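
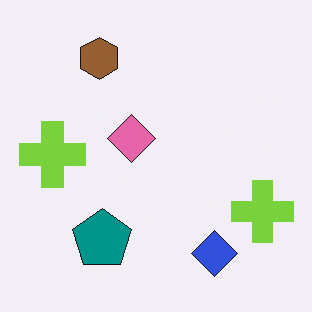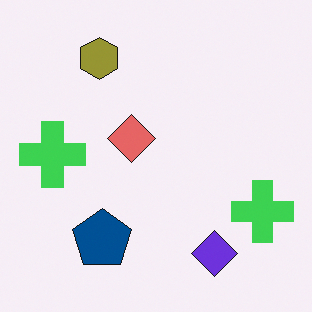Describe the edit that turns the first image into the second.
The transformation is: hue-shifted by a small amount.

Every shape's color has rotated by the same amount around the hue wheel — a uniform hue shift.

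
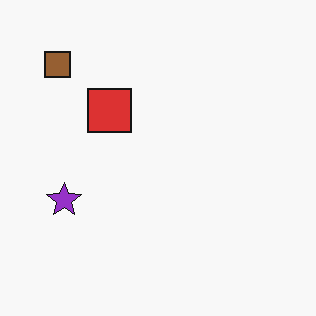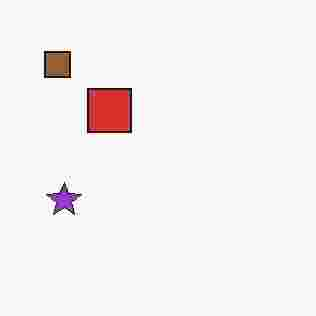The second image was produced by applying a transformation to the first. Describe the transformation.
Heavily JPEG-compressed with obvious blocking artifacts.

Blocky 8×8 compression artifacts appear around shape edges and the flat background shows ringing — characteristic JPEG degradation.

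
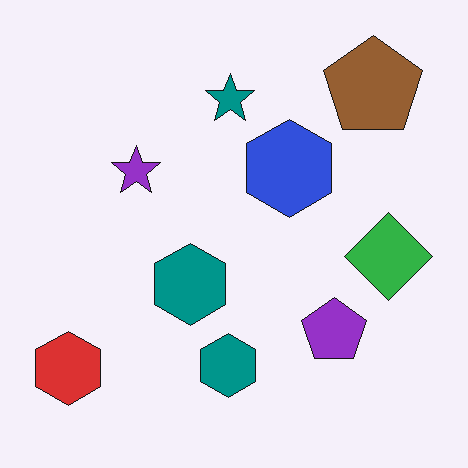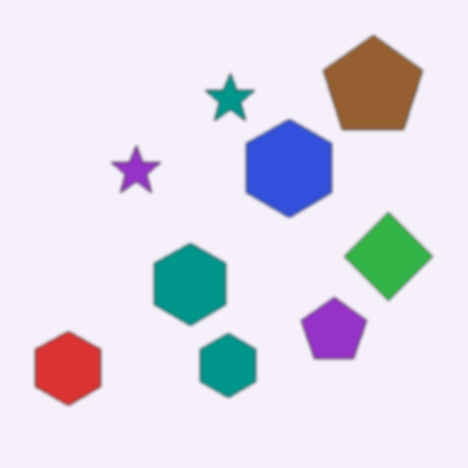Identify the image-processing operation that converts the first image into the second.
The second image is the first given a subtle gaussian blur.

Shape edges and outlines are uniformly softened across the whole image.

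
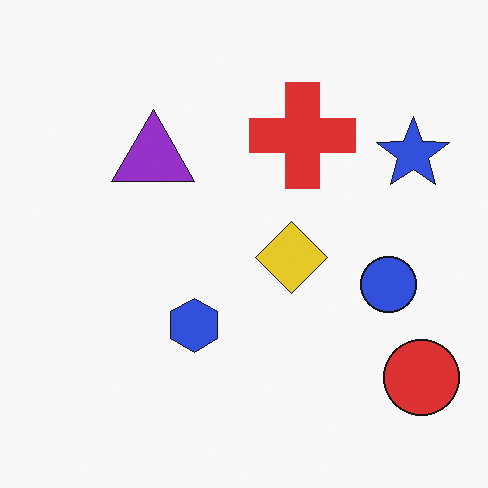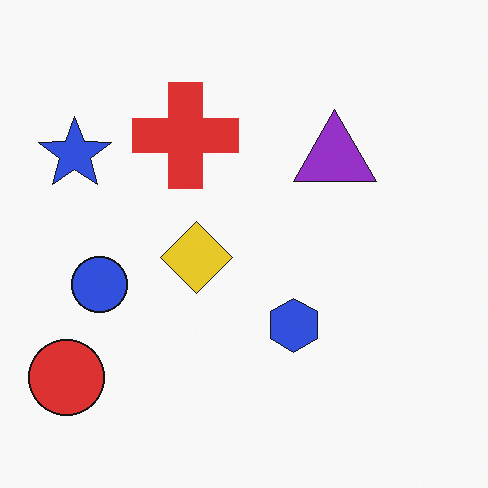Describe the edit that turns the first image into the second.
The transformation is: flipped horizontally (left ↔ right).

The red circle is in the bottom-right of the first image and the bottom-left of the second — shapes on opposite sides of the vertical midline have swapped in a mirror flip.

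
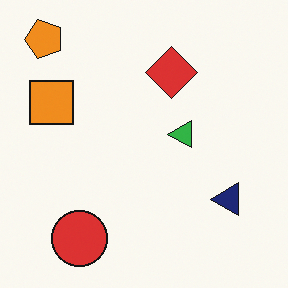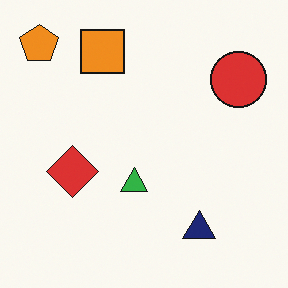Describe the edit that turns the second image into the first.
This is the original image transposed (reflected across the top-left ↔ bottom-right diagonal).

Shapes have swapped their row and column positions — what was in the top-right is now in the bottom-left — a diagonal reflection.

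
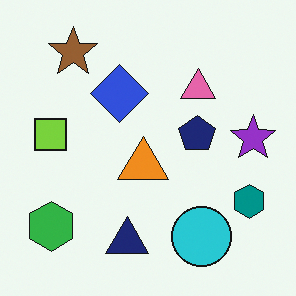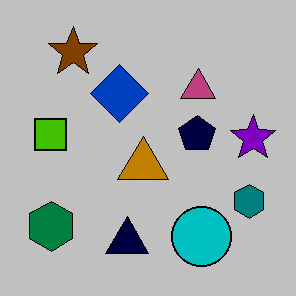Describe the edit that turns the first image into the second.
The transformation is: aggressively posterized.

Each flat color has snapped to a coarser quantized level — most visibly, the near-white background has dropped to a flat grey.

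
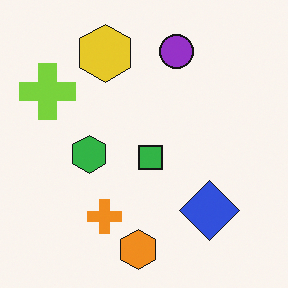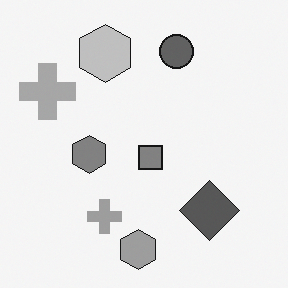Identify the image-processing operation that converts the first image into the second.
It was converted to grayscale.

All color is removed — every shape is now a shade of grey.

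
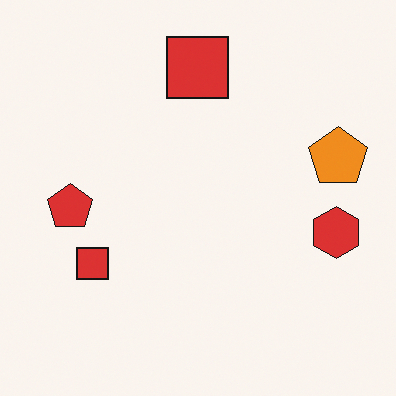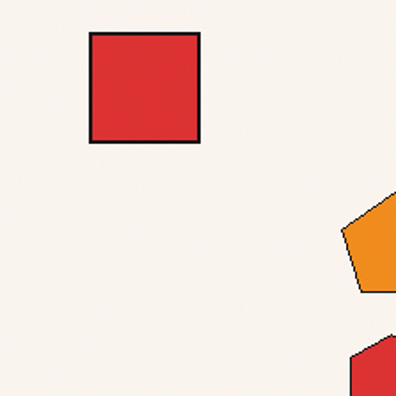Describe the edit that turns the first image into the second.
This is the original image cropped to a noticeably smaller region and rescaled.

The visible shapes are larger and the field of view is narrower; shapes near the original edges may be partly or wholly outside the frame — a crop-and-rescale.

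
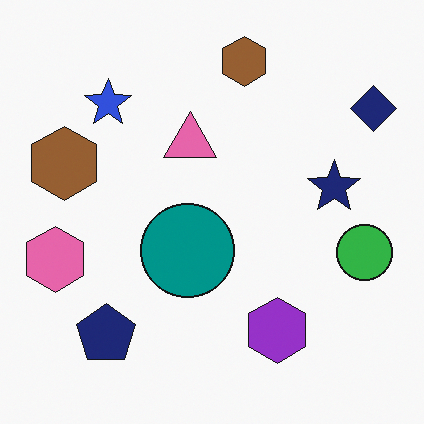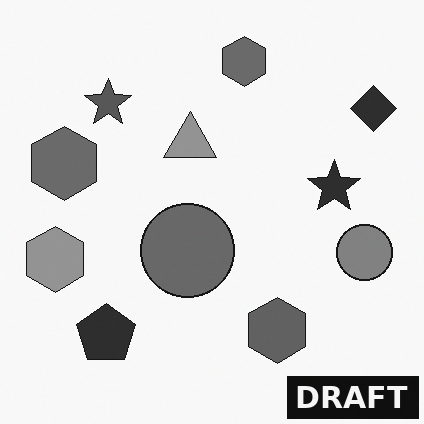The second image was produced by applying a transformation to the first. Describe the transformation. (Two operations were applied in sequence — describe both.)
The image was converted to grayscale, then watermarked with the text "DRAFT" in the lower-right corner.

All color is removed — every shape is now a shade of grey. A dark label reading "DRAFT" appears in the lower-right corner.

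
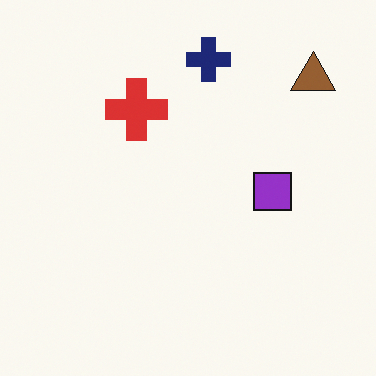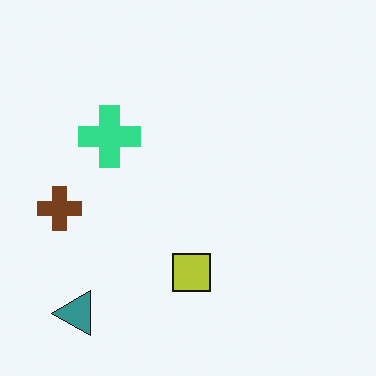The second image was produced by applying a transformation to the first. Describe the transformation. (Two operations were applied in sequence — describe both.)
Transposed (reflected across the top-left ↔ bottom-right diagonal), then hue-shifted through roughly a third of the color wheel.

Shapes have swapped their row and column positions — what was in the top-right is now in the bottom-left — a diagonal reflection. Every shape's color has rotated by the same amount around the hue wheel — a uniform hue shift.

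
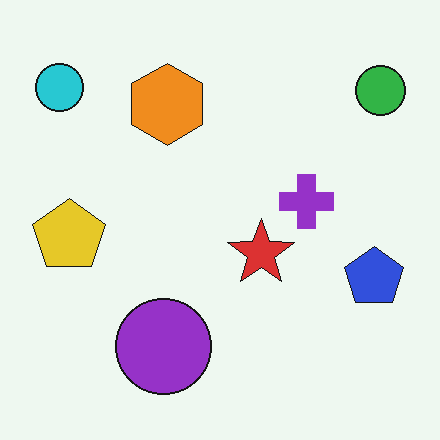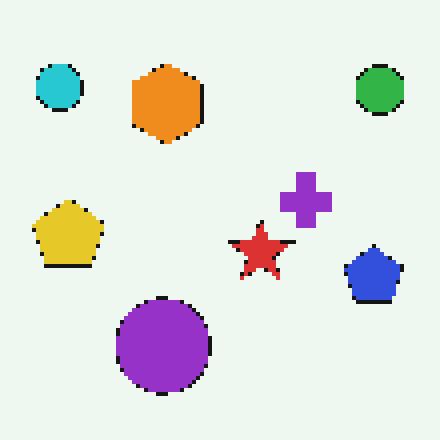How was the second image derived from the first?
Mildly pixelated.

Shapes are reduced to large square blocks; fine edges and outlines are lost — a downscale-then-upscale (mosaic) effect.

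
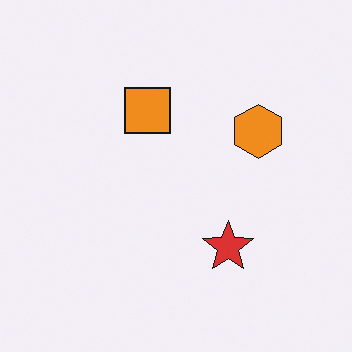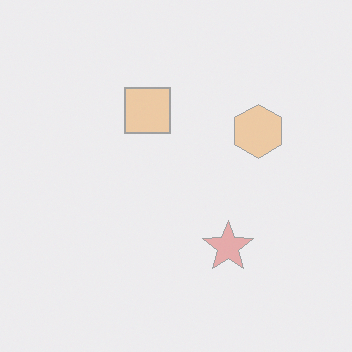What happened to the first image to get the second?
The second image is the first washed out (contrast reduced).

Tones are pushed toward mid-grey across the whole image — a global contrast change.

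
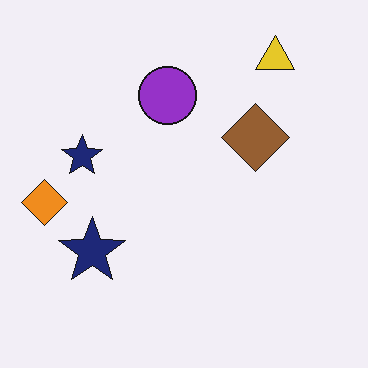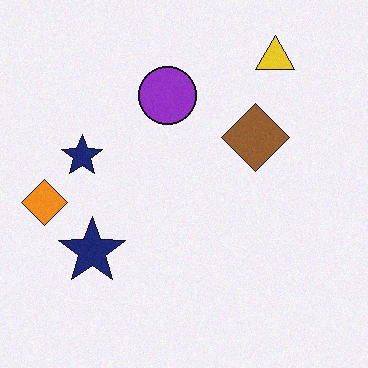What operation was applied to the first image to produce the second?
The transformation is: degraded with light additive noise.

Random speckle covers the whole image, including the flat background.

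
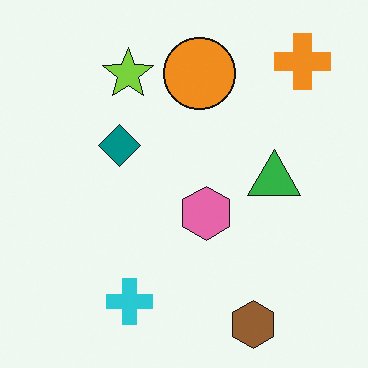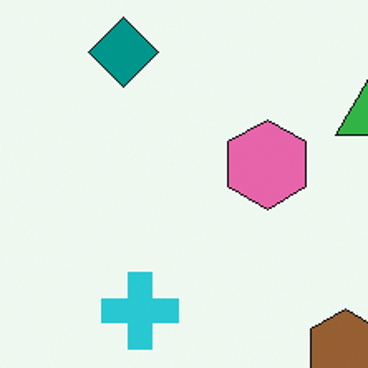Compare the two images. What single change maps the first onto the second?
The image was cropped tightly and scaled back up.

The visible shapes are larger and the field of view is narrower; shapes near the original edges may be partly or wholly outside the frame — a crop-and-rescale.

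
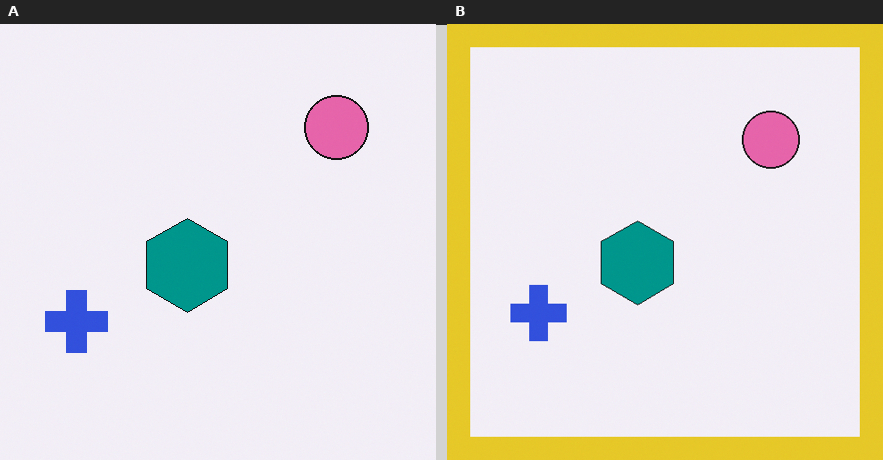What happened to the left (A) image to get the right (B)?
The right (B) image is the left (A) framed with a yellow border.

A solid yellow frame runs around the edge of the right (B) image, with the content slightly shrunk inside it.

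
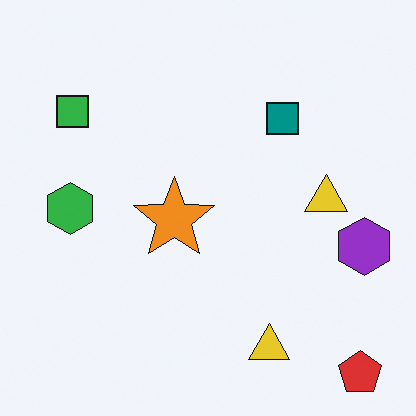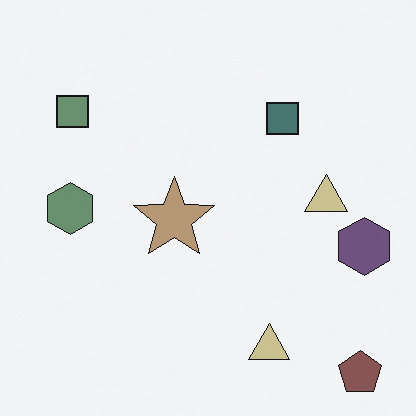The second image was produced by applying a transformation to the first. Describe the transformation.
The image was heavily desaturated.

All colors are more muted and greyish — a global saturation change.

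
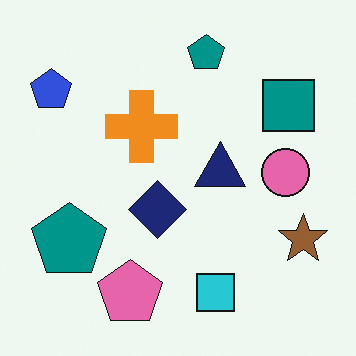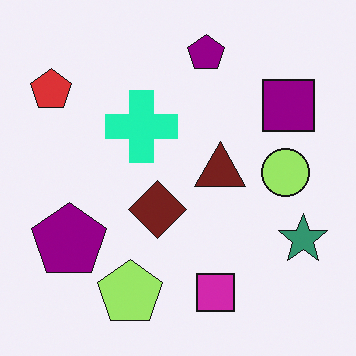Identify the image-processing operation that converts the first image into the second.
This is the original image hue-shifted through roughly a third of the color wheel.

Every shape's color has rotated by the same amount around the hue wheel — a uniform hue shift.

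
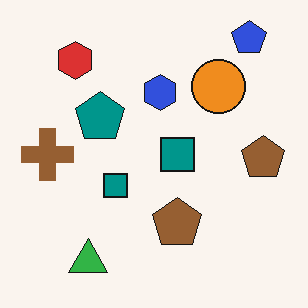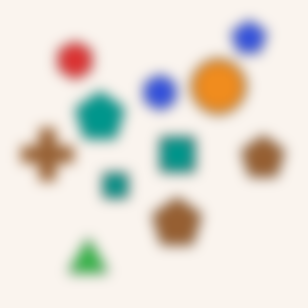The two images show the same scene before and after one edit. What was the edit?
It was strongly gaussian-blurred.

Shape edges and outlines are uniformly softened across the whole image.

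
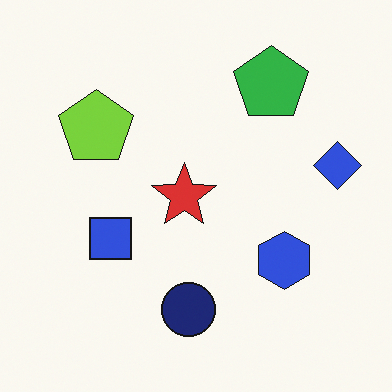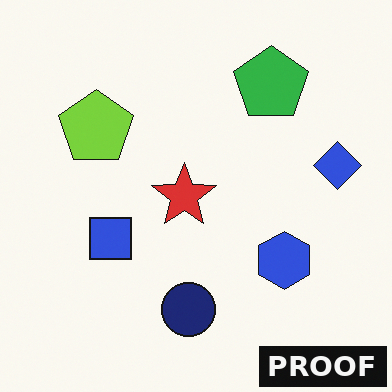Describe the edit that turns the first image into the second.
It was watermarked with the text "PROOF" in the lower-right corner.

A dark label reading "PROOF" appears in the lower-right corner.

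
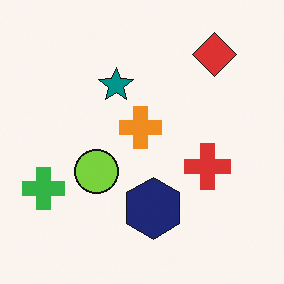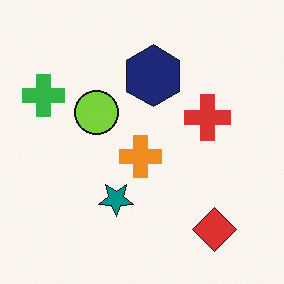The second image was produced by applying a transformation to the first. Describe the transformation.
The transformation is: flipped vertically (top ↔ bottom).

The red diamond is in the top-right of the first image and the bottom-right of the second — shapes on opposite sides of the horizontal midline have swapped in a mirror flip.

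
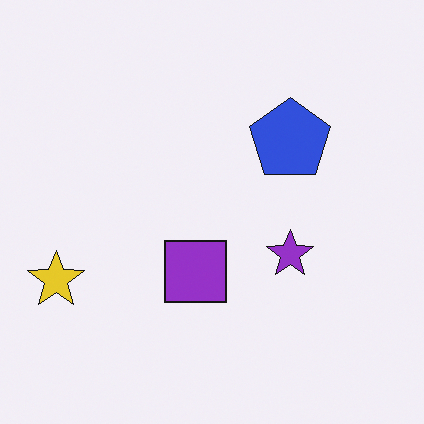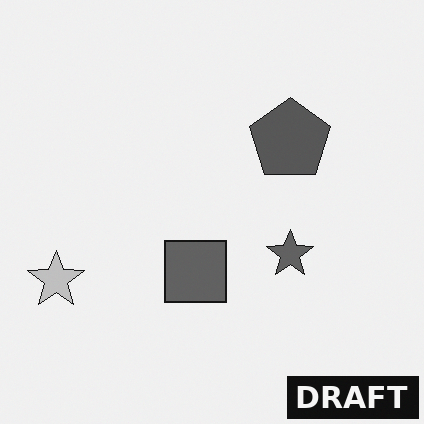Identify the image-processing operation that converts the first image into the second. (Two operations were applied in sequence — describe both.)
The second image is the first converted to grayscale, then watermarked with the text "DRAFT" in the lower-right corner.

All color is removed — every shape is now a shade of grey. A dark label reading "DRAFT" appears in the lower-right corner.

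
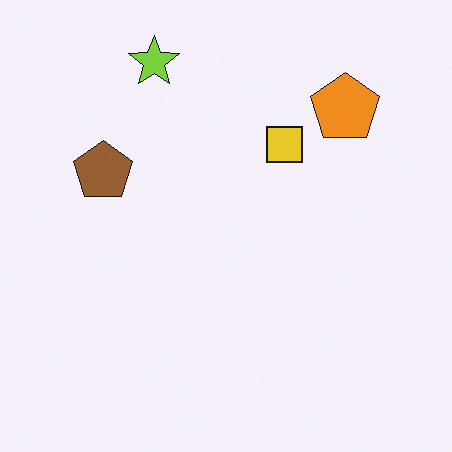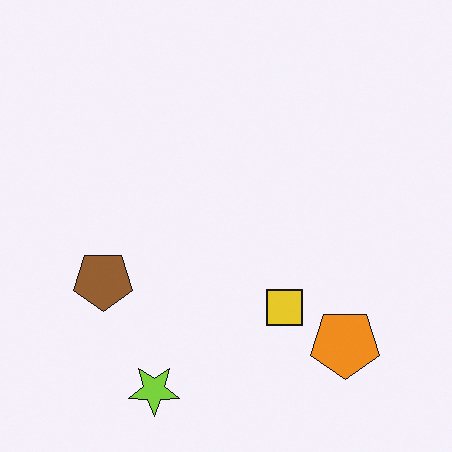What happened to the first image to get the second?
The image was flipped vertically (top ↔ bottom).

The lime star is in the top of the first image and the bottom of the second — shapes on opposite sides of the horizontal midline have swapped in a mirror flip.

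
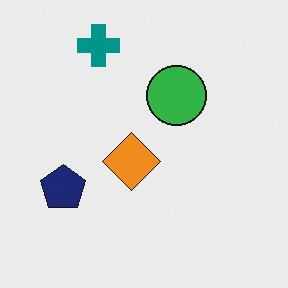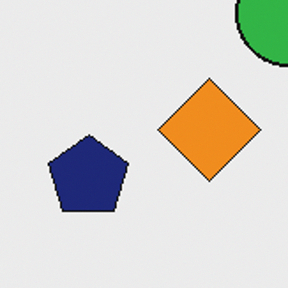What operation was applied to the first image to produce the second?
The second image is the first cropped to a noticeably smaller region and rescaled.

The visible shapes are larger and the field of view is narrower; shapes near the original edges may be partly or wholly outside the frame — a crop-and-rescale.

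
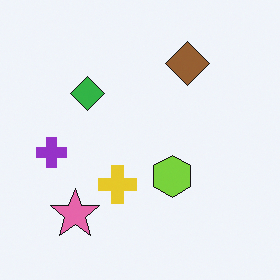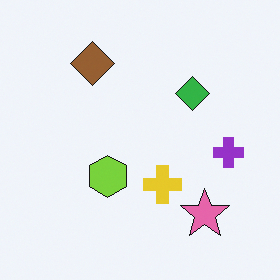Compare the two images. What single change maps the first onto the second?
The transformation is: flipped horizontally (left ↔ right).

The purple cross is in the left of the first image and the right of the second — shapes on opposite sides of the vertical midline have swapped in a mirror flip.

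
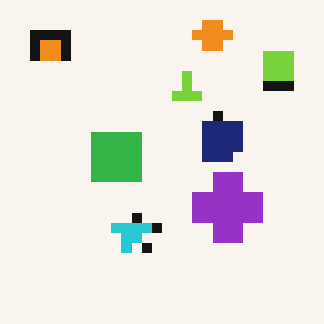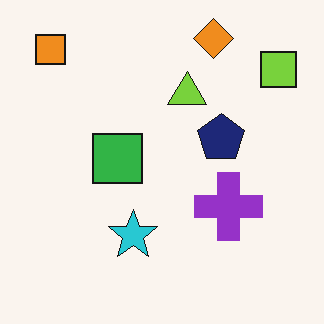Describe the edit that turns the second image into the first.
It was coarsely pixelated.

Shapes are reduced to large square blocks; fine edges and outlines are lost — a downscale-then-upscale (mosaic) effect.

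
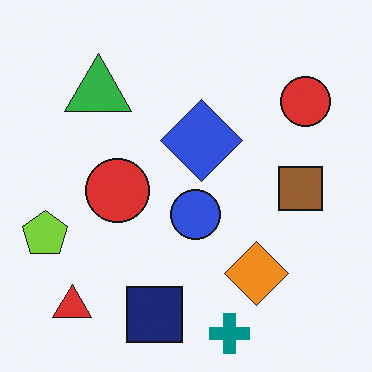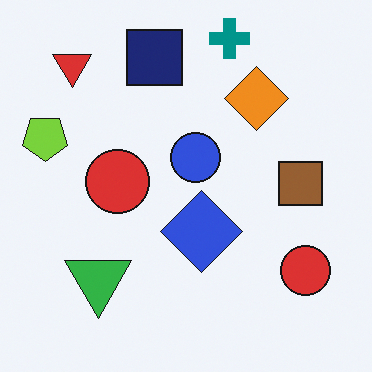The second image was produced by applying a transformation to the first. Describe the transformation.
It was flipped vertically (top ↔ bottom).

The teal cross is in the bottom of the first image and the top of the second — shapes on opposite sides of the horizontal midline have swapped in a mirror flip.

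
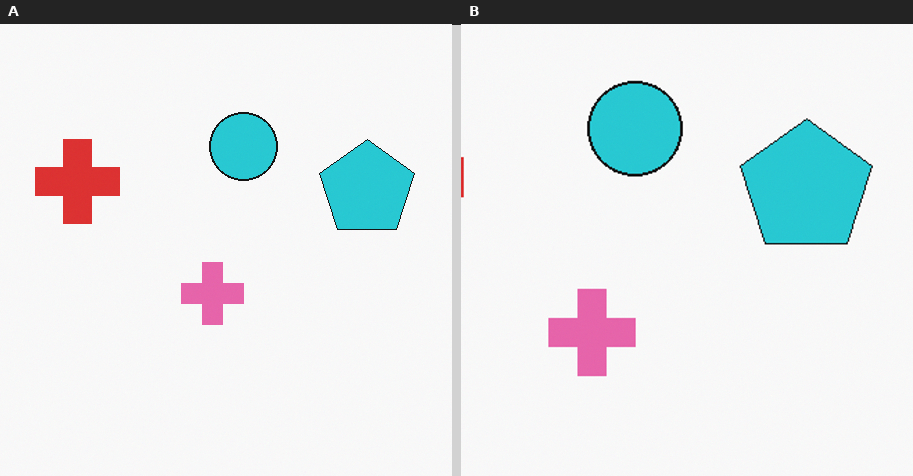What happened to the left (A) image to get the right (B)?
The transformation is: cropped slightly and scaled back up.

The visible shapes are larger and the field of view is narrower; shapes near the original edges may be partly or wholly outside the frame — a crop-and-rescale.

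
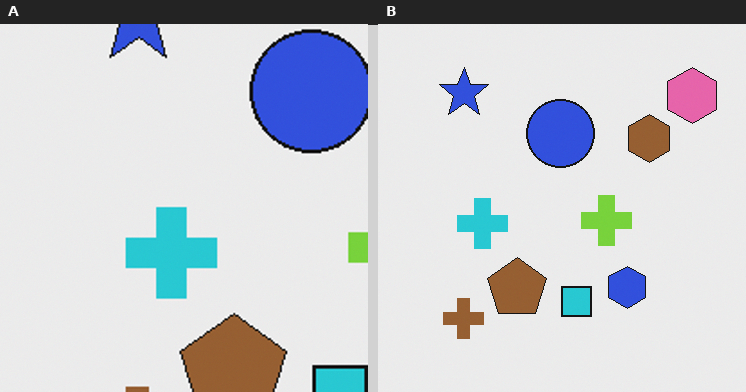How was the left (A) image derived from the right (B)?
The left (A) image is the right (B) cropped tightly and scaled back up.

The visible shapes are larger and the field of view is narrower; shapes near the original edges may be partly or wholly outside the frame — a crop-and-rescale.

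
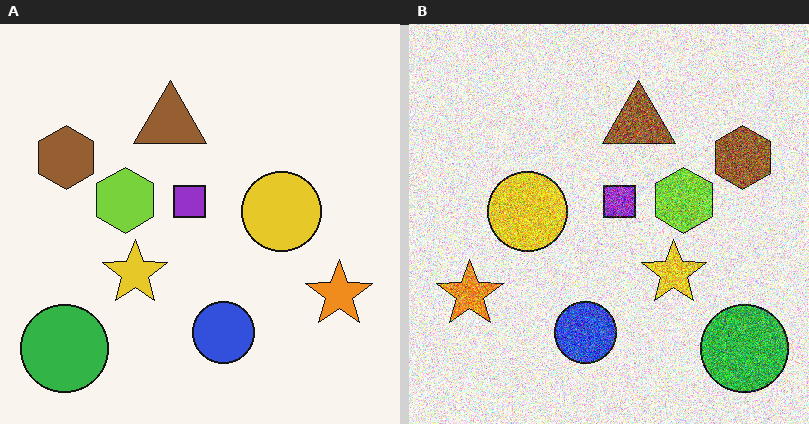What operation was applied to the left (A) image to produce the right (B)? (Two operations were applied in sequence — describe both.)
It was flipped horizontally (left ↔ right), then degraded with strong gaussian noise.

The orange star is in the bottom-right of the left (A) image and the bottom-left of the right (B) — shapes on opposite sides of the vertical midline have swapped in a mirror flip. Random speckle covers the whole image, including the flat background.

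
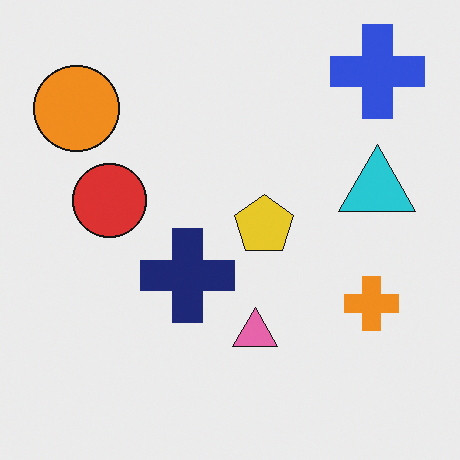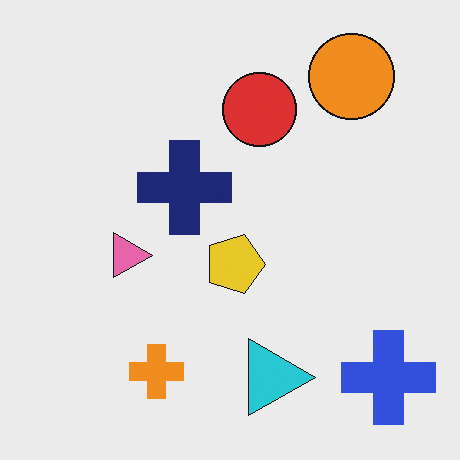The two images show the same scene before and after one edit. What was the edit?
The image was rotated 90° clockwise.

The blue cross sits in the top-right of the first image and the bottom-right of the second — consistent with a whole-image 90° clockwise rotation.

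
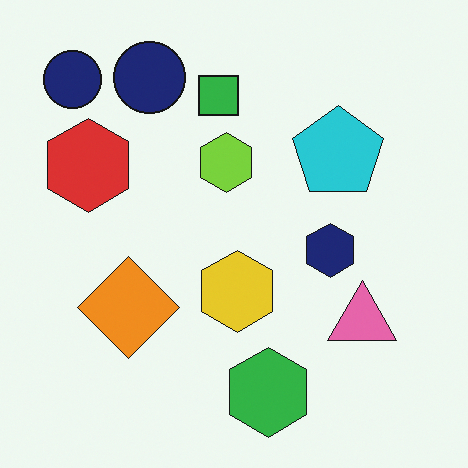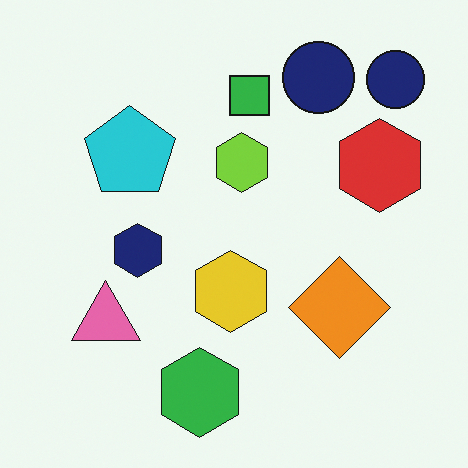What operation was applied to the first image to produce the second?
The second image is the first flipped horizontally (left ↔ right).

The red hexagon is in the left of the first image and the right of the second — shapes on opposite sides of the vertical midline have swapped in a mirror flip.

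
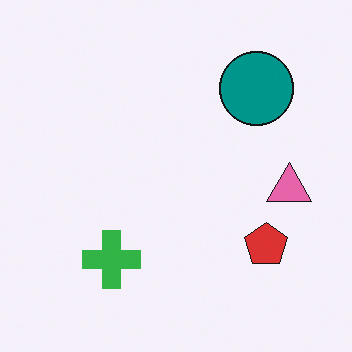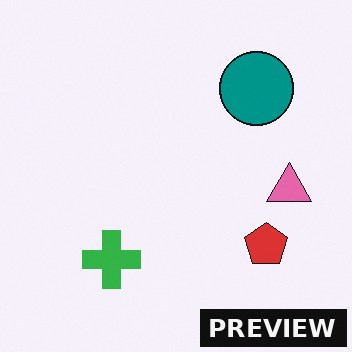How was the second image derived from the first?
The second image is the first watermarked with the text "PREVIEW" in the lower-right corner.

A dark label reading "PREVIEW" appears in the lower-right corner.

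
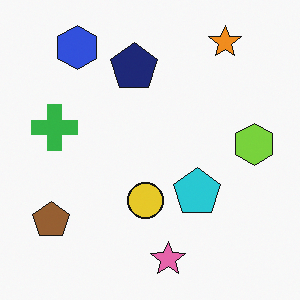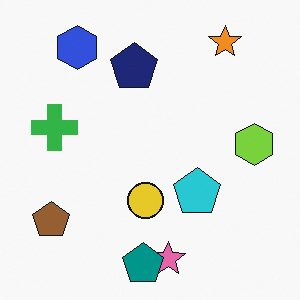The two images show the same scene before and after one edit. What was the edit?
The second image is the first overlaid with an additional teal pentagon.

A teal pentagon appears in the second image that is absent from the first.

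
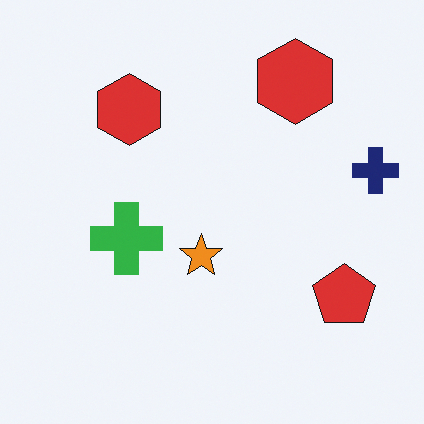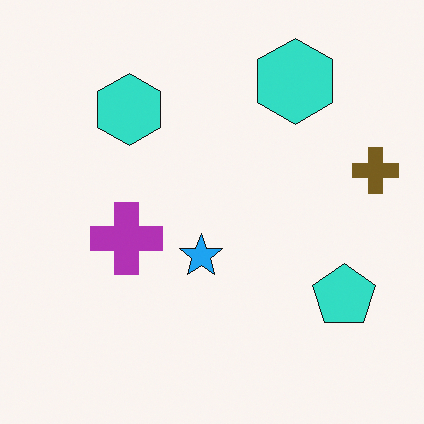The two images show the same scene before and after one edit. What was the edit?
It was hue-shifted by a large amount.

Every shape's color has rotated by the same amount around the hue wheel — a uniform hue shift.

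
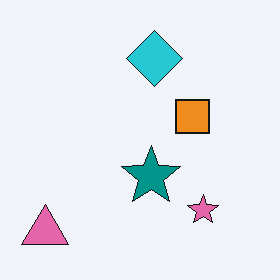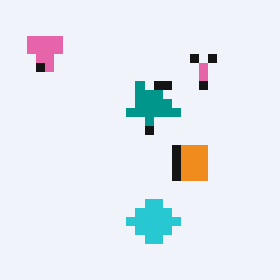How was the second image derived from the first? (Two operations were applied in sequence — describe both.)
The image was heavily pixelated into large blocks, then flipped vertically (top ↔ bottom).

Shapes are reduced to large square blocks; fine edges and outlines are lost — a downscale-then-upscale (mosaic) effect. The pink triangle is in the bottom-left of the first image and the top-left of the second — shapes on opposite sides of the horizontal midline have swapped in a mirror flip.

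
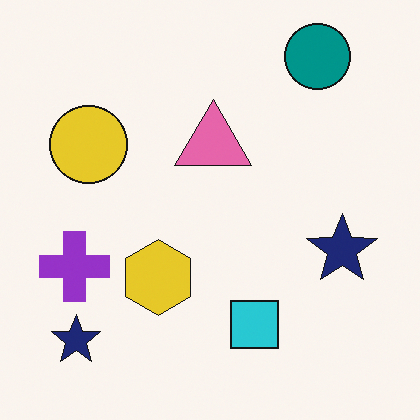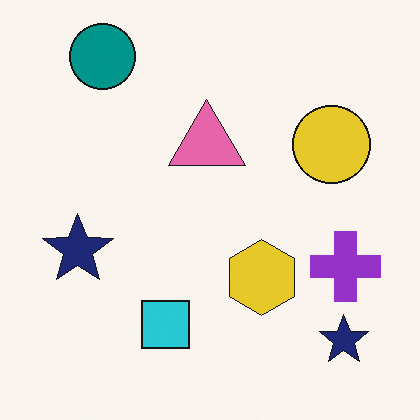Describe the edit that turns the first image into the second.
The second image is the first flipped horizontally (left ↔ right).

The purple cross is in the left of the first image and the right of the second — shapes on opposite sides of the vertical midline have swapped in a mirror flip.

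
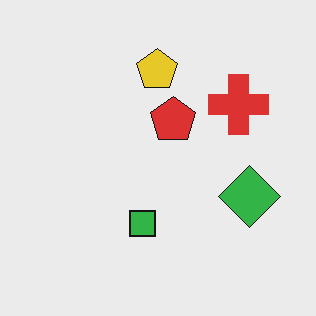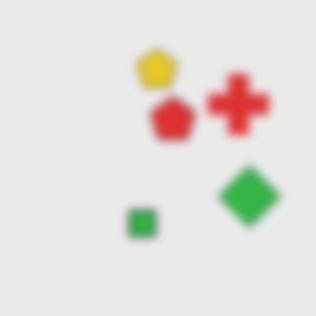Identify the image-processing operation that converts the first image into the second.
It was noticeably gaussian-blurred.

Shape edges and outlines are uniformly softened across the whole image.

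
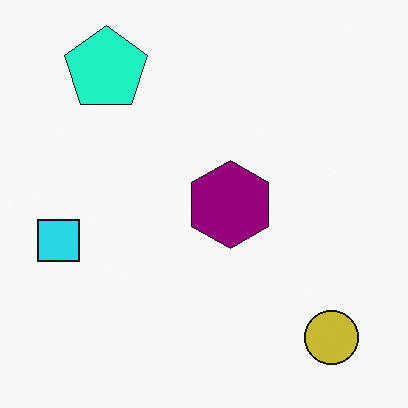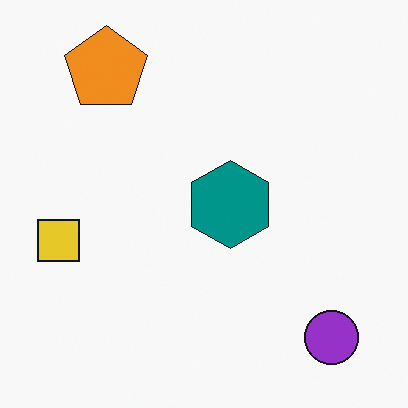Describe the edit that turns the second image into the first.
The first image is the second hue-shifted noticeably.

Every shape's color has rotated by the same amount around the hue wheel — a uniform hue shift.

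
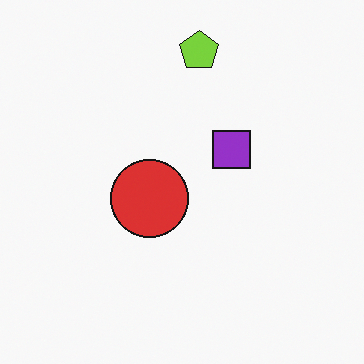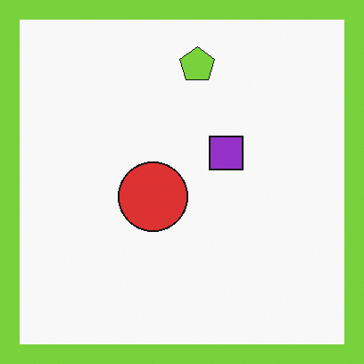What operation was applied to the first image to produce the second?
This is the original image framed with a lime border.

A solid lime frame runs around the edge of the second image, with the content slightly shrunk inside it.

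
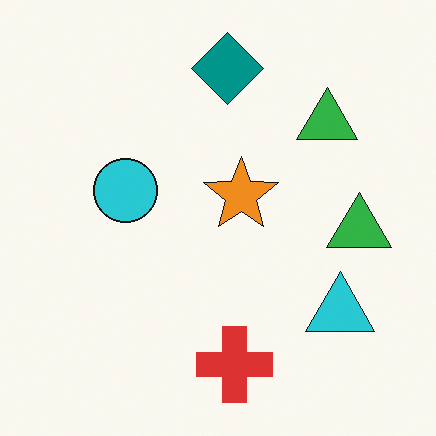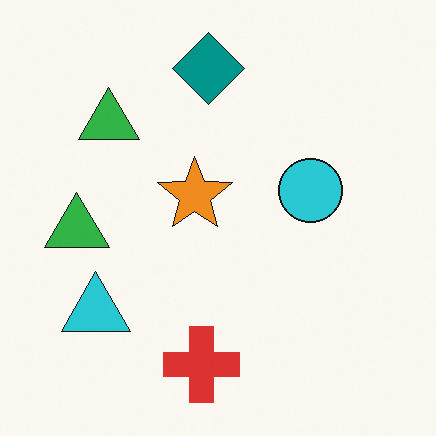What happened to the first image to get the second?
The image was flipped horizontally (left ↔ right).

The cyan triangle is in the bottom-right of the first image and the bottom-left of the second — shapes on opposite sides of the vertical midline have swapped in a mirror flip.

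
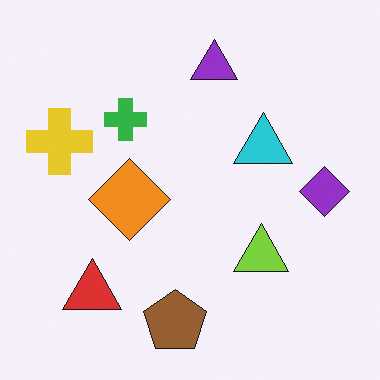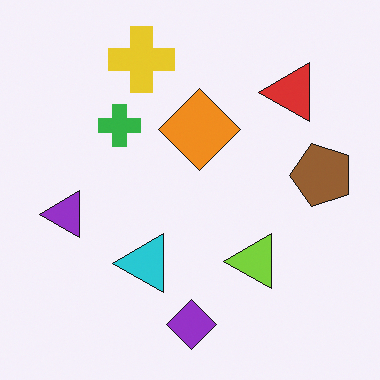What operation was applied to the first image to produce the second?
This is the original image transposed (reflected across the top-left ↔ bottom-right diagonal).

Shapes have swapped their row and column positions — what was in the top-right is now in the bottom-left — a diagonal reflection.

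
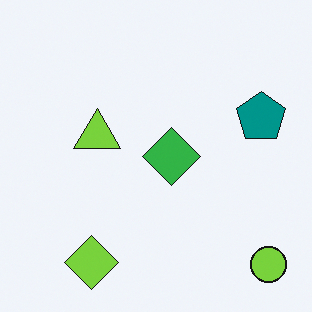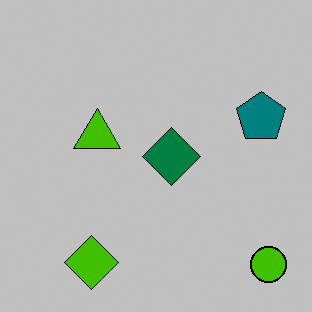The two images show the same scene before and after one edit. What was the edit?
The second image is the first aggressively posterized.

Each flat color has snapped to a coarser quantized level — most visibly, the near-white background has dropped to a flat grey.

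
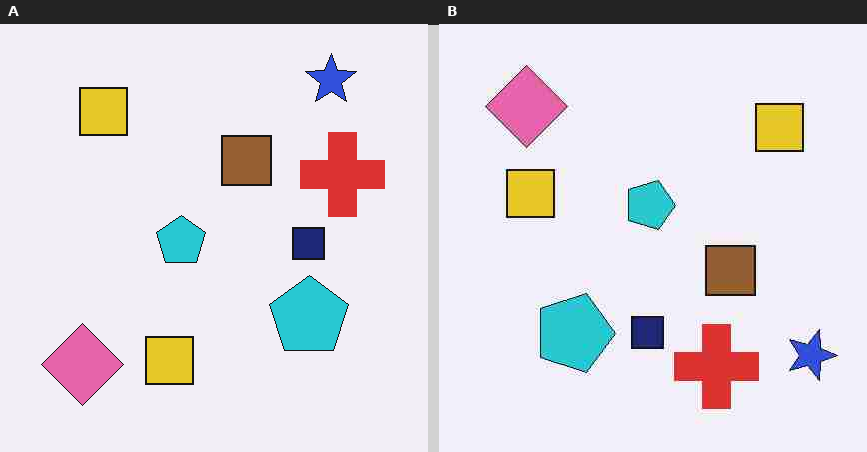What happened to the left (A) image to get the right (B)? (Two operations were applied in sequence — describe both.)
It was rotated 90° clockwise, then heavily JPEG-compressed with obvious blocking artifacts.

The blue star sits in the top-right of the left (A) image and the bottom-right of the right (B) — consistent with a whole-image 90° clockwise rotation. Blocky 8×8 compression artifacts appear around shape edges and the flat background shows ringing — characteristic JPEG degradation.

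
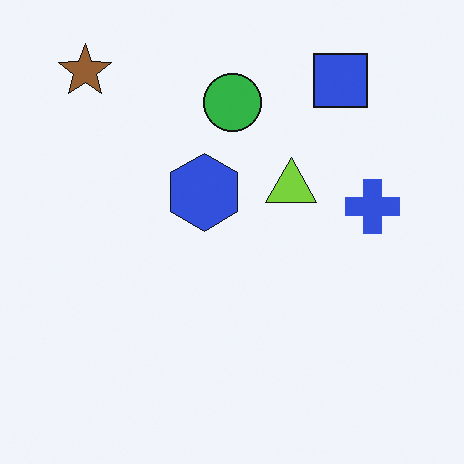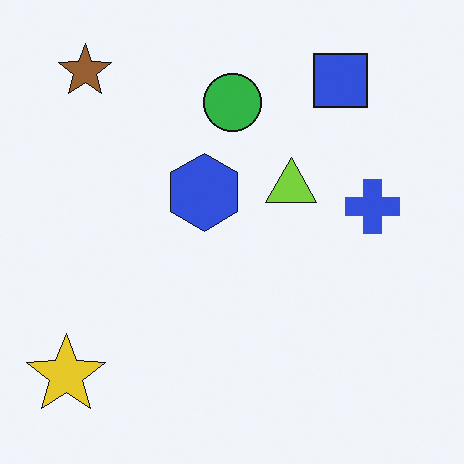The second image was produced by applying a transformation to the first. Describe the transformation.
This is the original image overlaid with an additional yellow star.

A yellow star appears in the second image that is absent from the first.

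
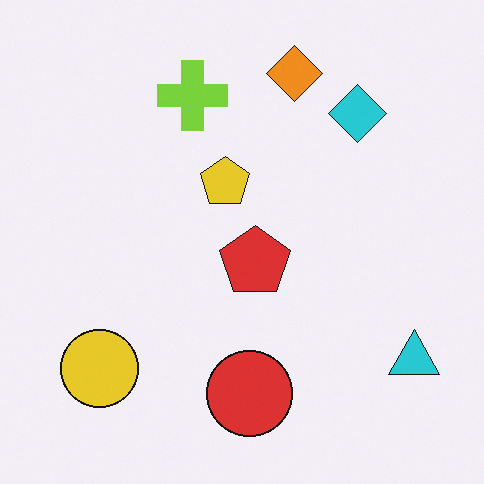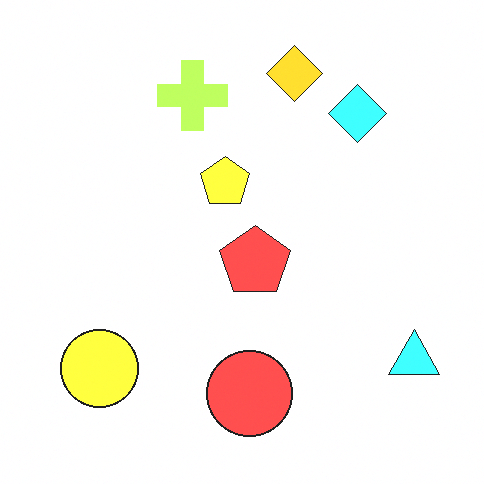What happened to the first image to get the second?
It was noticeably brightened.

Every pixel — background and shapes alike — is uniformly brightened.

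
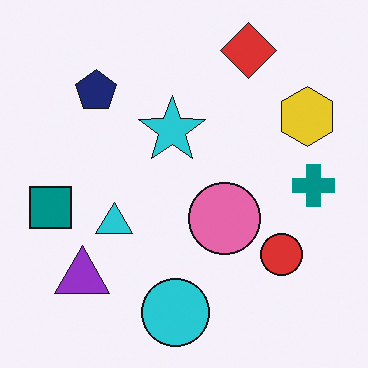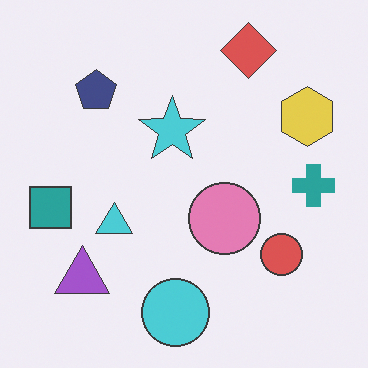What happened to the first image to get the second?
Given slightly reduced contrast.

Tones are pushed toward mid-grey across the whole image — a global contrast change.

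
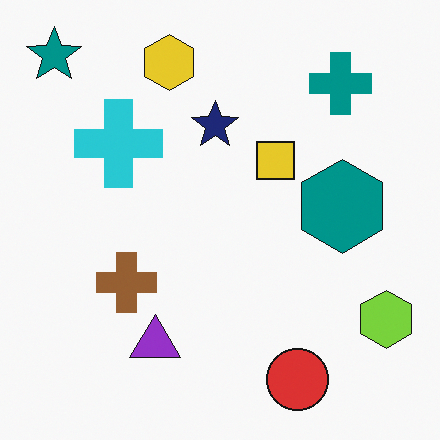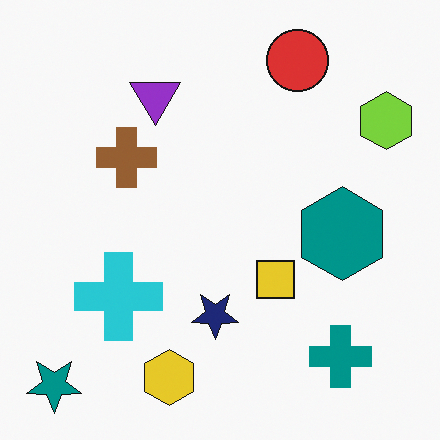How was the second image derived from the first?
This is the original image flipped vertically (top ↔ bottom).

The teal star is in the top-left of the first image and the bottom-left of the second — shapes on opposite sides of the horizontal midline have swapped in a mirror flip.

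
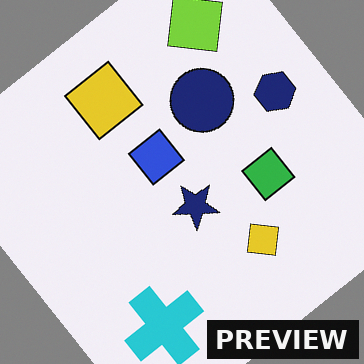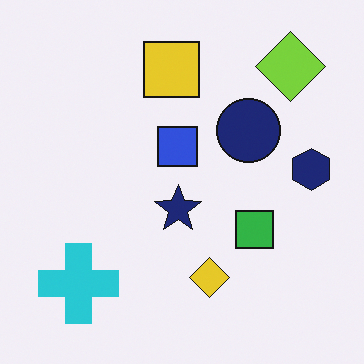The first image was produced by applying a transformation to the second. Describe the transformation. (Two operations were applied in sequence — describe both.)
The transformation is: rotated counter-clockwise by a large amount — several tens of degrees, then watermarked with the text "PREVIEW" in the lower-right corner.

Every shape is tilted by the same angle and the image corners show triangular fill wedges — a whole-image rotation by a non-right angle. A dark label reading "PREVIEW" appears in the lower-right corner.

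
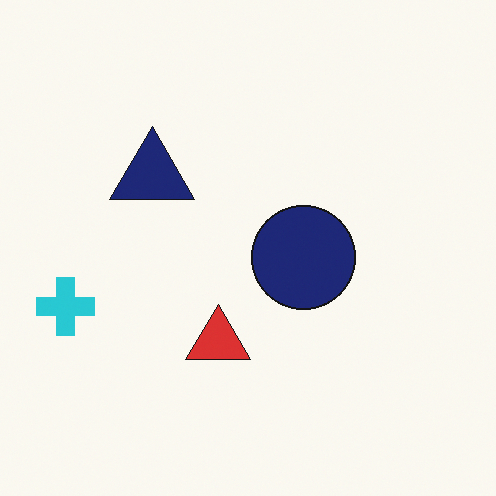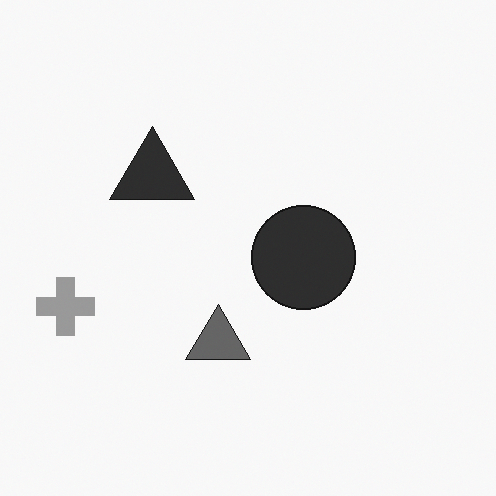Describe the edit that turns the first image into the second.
The second image is the first converted to grayscale.

All color is removed — every shape is now a shade of grey.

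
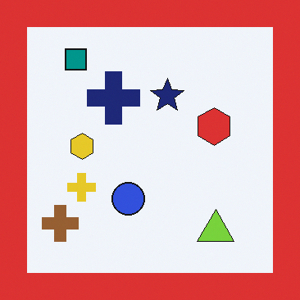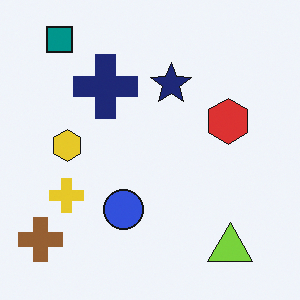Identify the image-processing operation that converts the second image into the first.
It was framed with a red border.

A solid red frame runs around the edge of the first image, with the content slightly shrunk inside it.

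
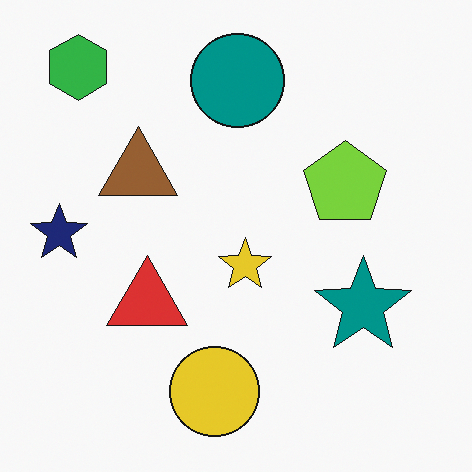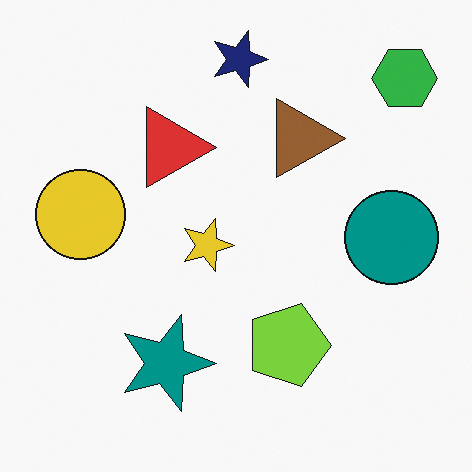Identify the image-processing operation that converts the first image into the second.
This is the original image rotated 90° clockwise.

The green hexagon sits in the top-left of the first image and the top-right of the second — consistent with a whole-image 90° clockwise rotation.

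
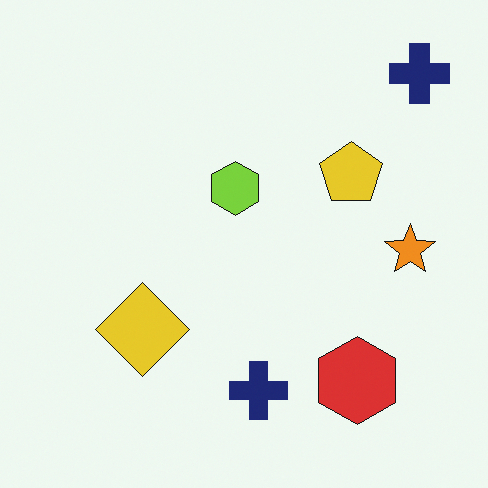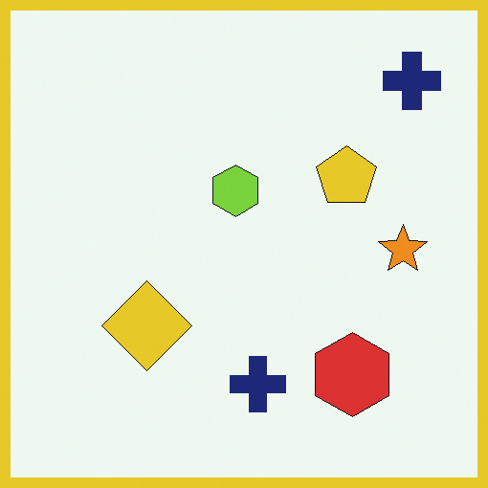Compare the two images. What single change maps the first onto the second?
Framed with a yellow border.

A solid yellow frame runs around the edge of the second image, with the content slightly shrunk inside it.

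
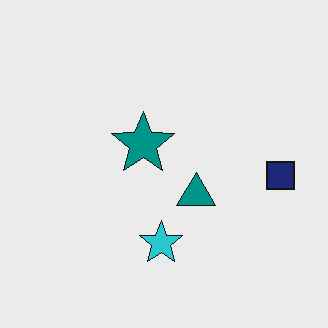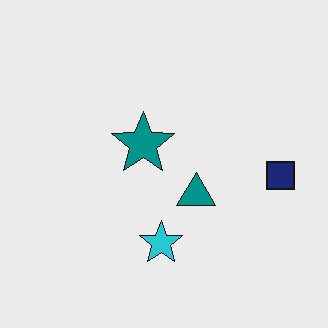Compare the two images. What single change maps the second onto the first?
It was given moderate JPEG compression.

Blocky 8×8 compression artifacts appear around shape edges and the flat background shows ringing — characteristic JPEG degradation.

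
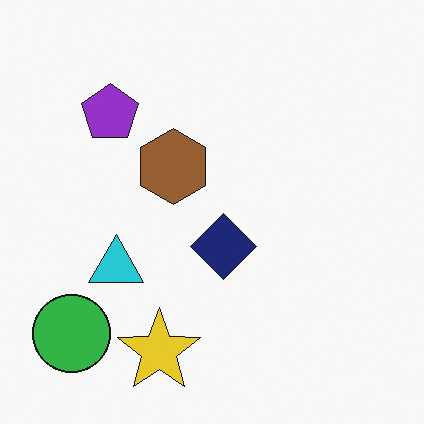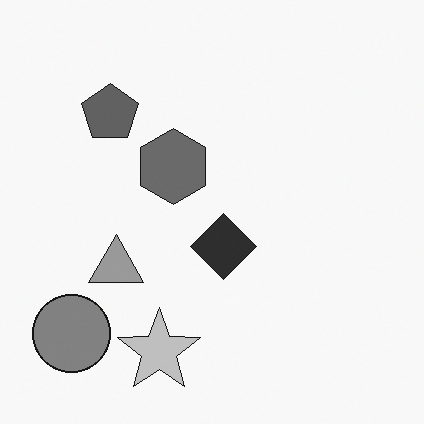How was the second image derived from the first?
The image was converted to grayscale.

All color is removed — every shape is now a shade of grey.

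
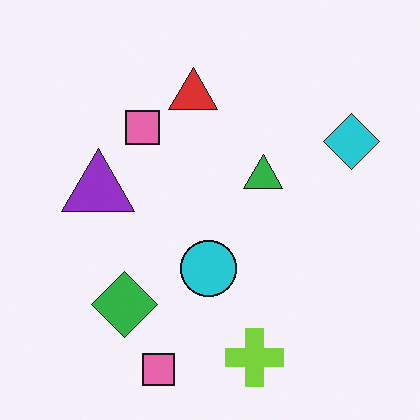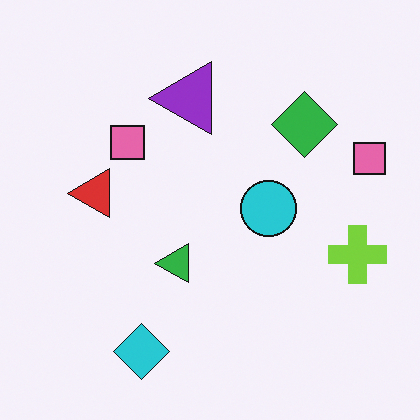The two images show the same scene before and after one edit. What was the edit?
It was transposed (reflected across the top-left ↔ bottom-right diagonal).

Shapes have swapped their row and column positions — what was in the top-right is now in the bottom-left — a diagonal reflection.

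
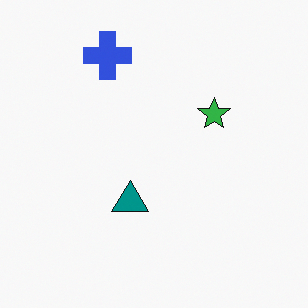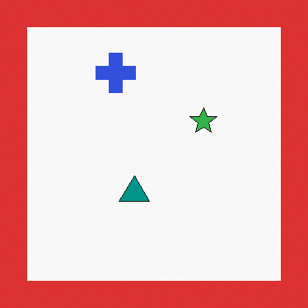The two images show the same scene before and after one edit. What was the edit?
Framed with a red border.

A solid red frame runs around the edge of the second image, with the content slightly shrunk inside it.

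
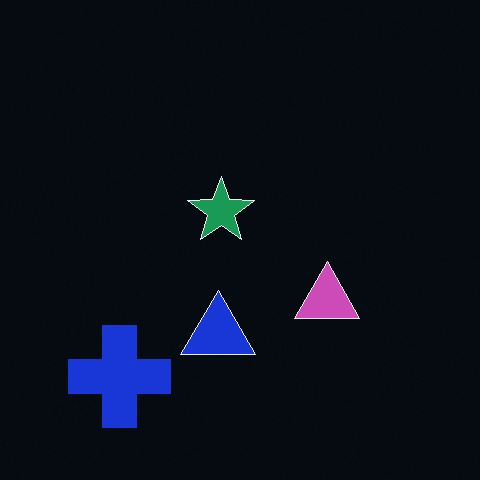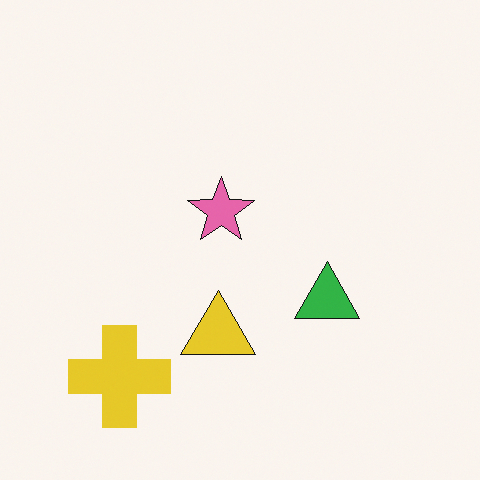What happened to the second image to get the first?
It was color-inverted (negative).

The light background has become dark and every shape's color is its complement — a photographic negative.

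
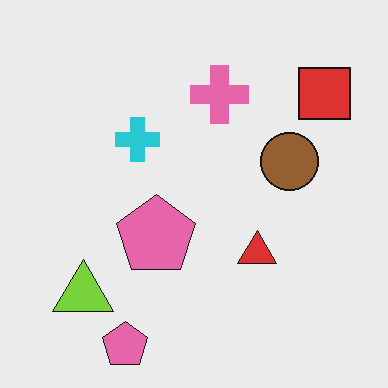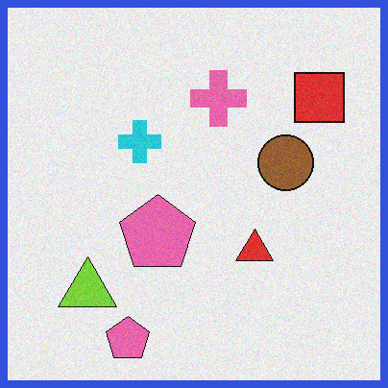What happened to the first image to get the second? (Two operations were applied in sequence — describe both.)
The second image is the first degraded with subtle gaussian noise, then framed with a blue border.

Random speckle covers the whole image, including the flat background. A solid blue frame runs around the edge of the second image, with the content slightly shrunk inside it.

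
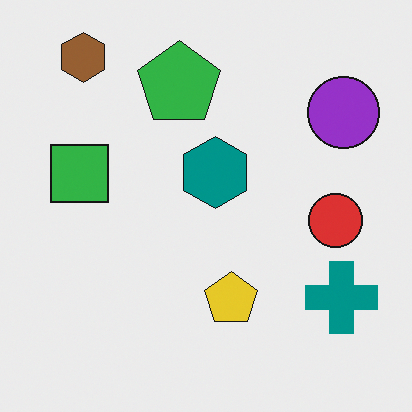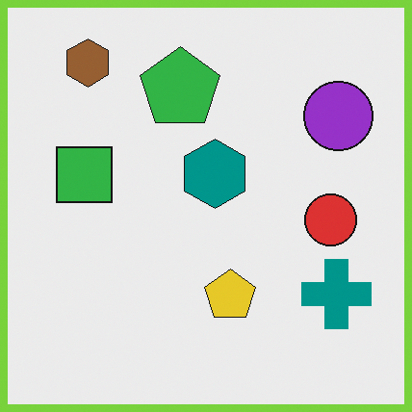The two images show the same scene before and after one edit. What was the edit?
Framed with a lime border.

A solid lime frame runs around the edge of the second image, with the content slightly shrunk inside it.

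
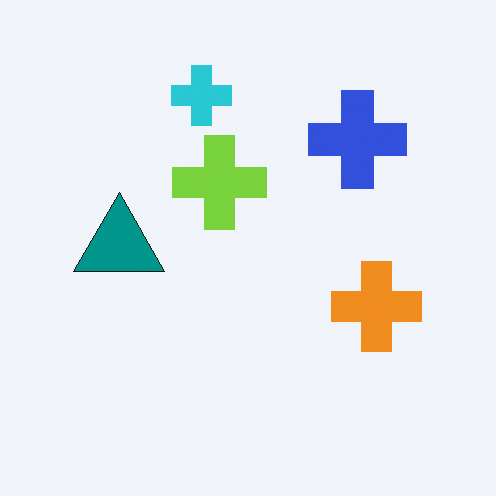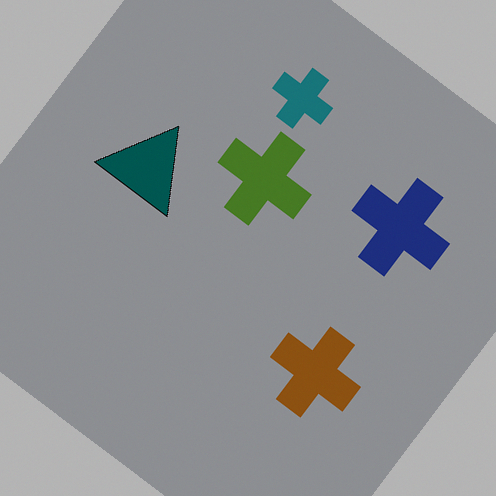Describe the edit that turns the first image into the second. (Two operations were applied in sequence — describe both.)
It was noticeably darkened, then rotated clockwise by a large amount — several tens of degrees.

Every pixel — background and shapes alike — is uniformly darkened. Every shape is tilted by the same angle and the image corners show triangular fill wedges — a whole-image rotation by a non-right angle.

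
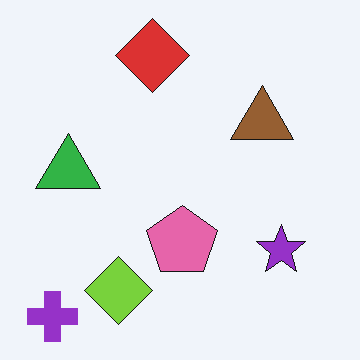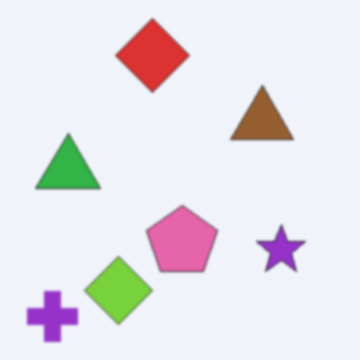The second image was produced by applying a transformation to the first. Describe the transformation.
The transformation is: slightly softened.

Shape edges and outlines are uniformly softened across the whole image.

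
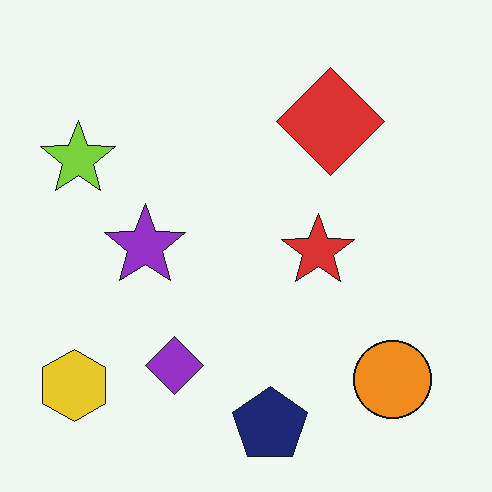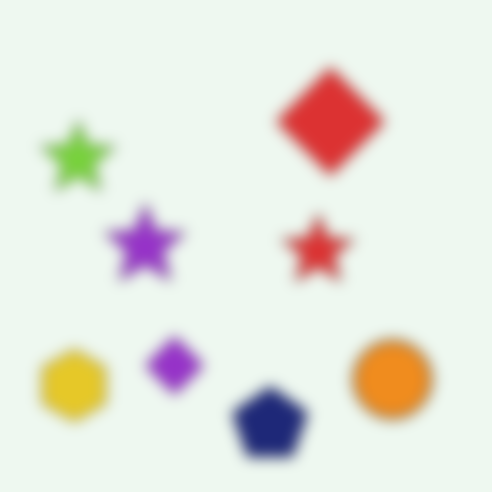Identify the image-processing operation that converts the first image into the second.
It was strongly gaussian-blurred.

Shape edges and outlines are uniformly softened across the whole image.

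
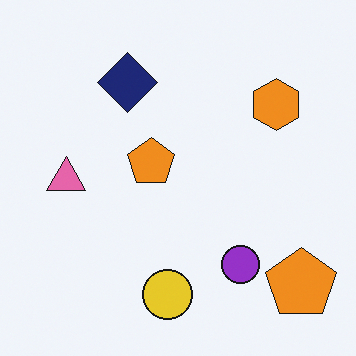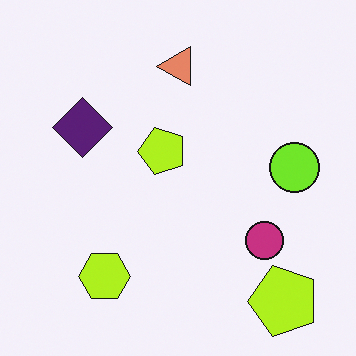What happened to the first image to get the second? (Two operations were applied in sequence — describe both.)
It was hue-shifted by a small amount, then transposed (reflected across the top-left ↔ bottom-right diagonal).

Every shape's color has rotated by the same amount around the hue wheel — a uniform hue shift. Shapes have swapped their row and column positions — what was in the top-right is now in the bottom-left — a diagonal reflection.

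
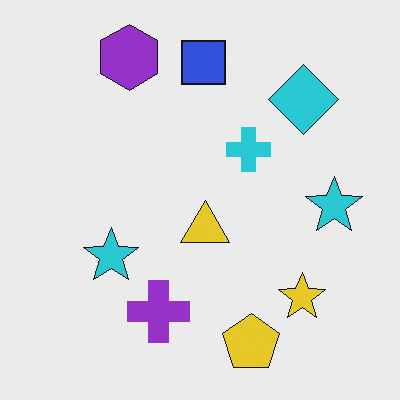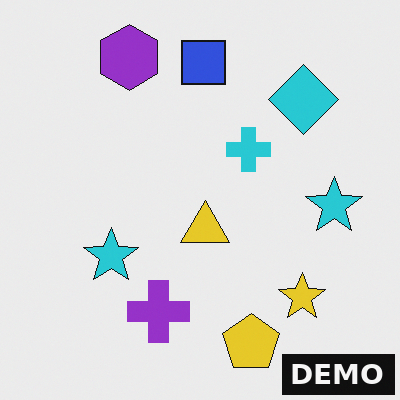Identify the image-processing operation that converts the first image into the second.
The second image is the first watermarked with the text "DEMO" in the lower-right corner.

A dark label reading "DEMO" appears in the lower-right corner.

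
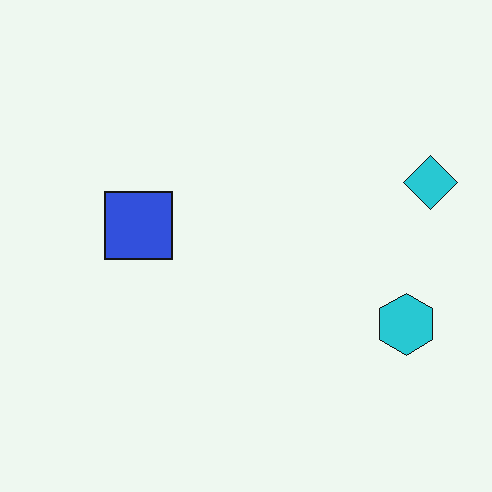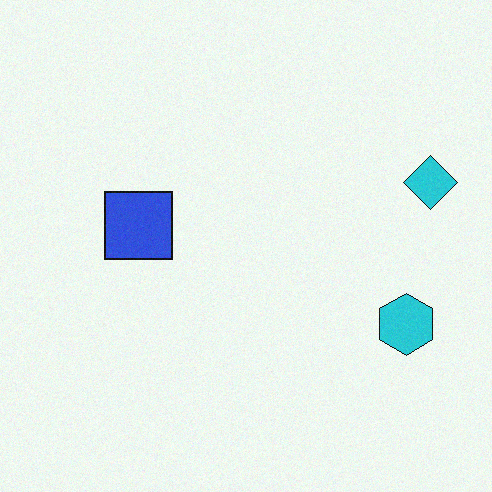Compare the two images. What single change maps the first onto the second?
Degraded with light additive noise.

Random speckle covers the whole image, including the flat background.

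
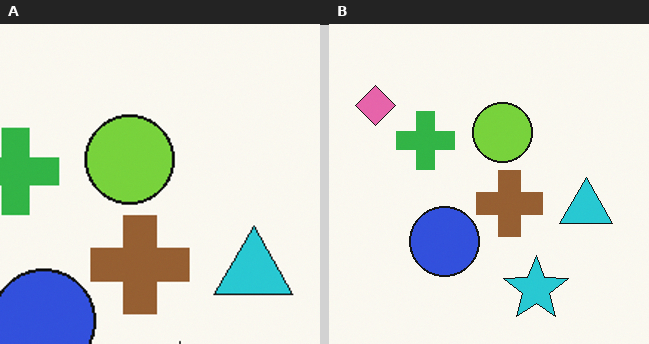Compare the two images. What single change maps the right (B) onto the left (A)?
The transformation is: cropped to a modestly smaller region and rescaled.

The visible shapes are larger and the field of view is narrower; shapes near the original edges may be partly or wholly outside the frame — a crop-and-rescale.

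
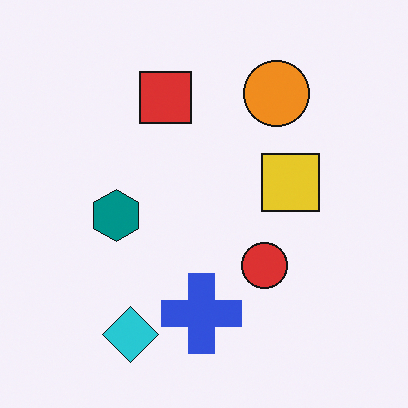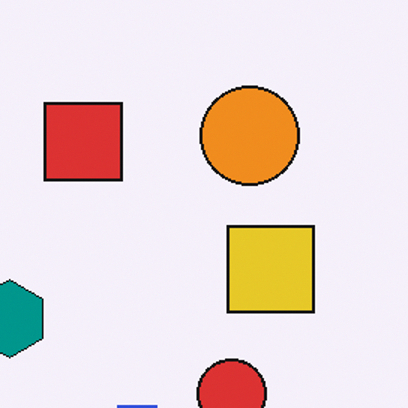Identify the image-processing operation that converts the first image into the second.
The image was cropped to a modestly smaller region and rescaled.

The visible shapes are larger and the field of view is narrower; shapes near the original edges may be partly or wholly outside the frame — a crop-and-rescale.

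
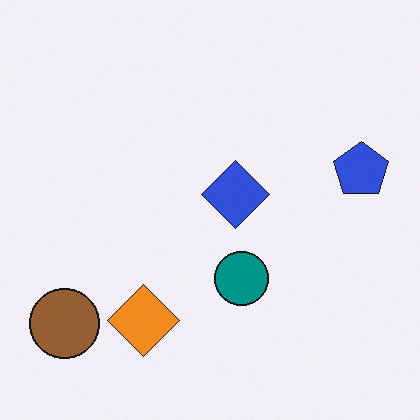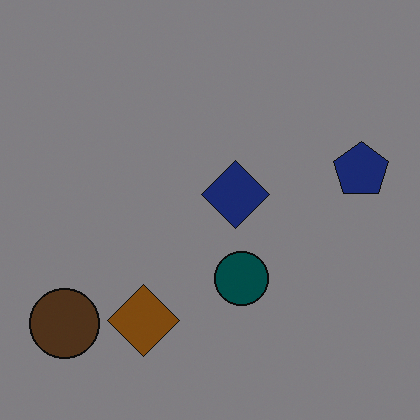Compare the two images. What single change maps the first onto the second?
The second image is the first noticeably darkened.

Every pixel — background and shapes alike — is uniformly darkened.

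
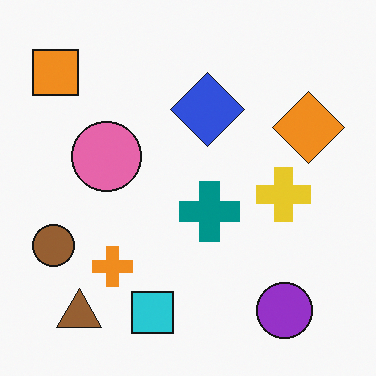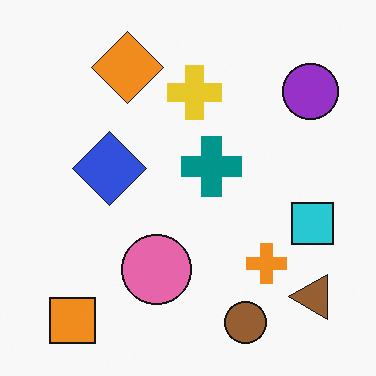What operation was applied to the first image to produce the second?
This is the original image rotated 90° counter-clockwise.

The orange square sits in the top-left of the first image and the bottom-left of the second — consistent with a whole-image 90° counter-clockwise rotation.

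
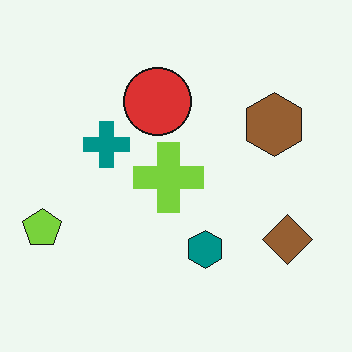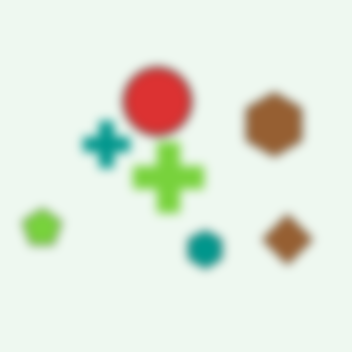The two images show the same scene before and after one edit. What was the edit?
This is the original image heavily blurred.

Shape edges and outlines are uniformly softened across the whole image.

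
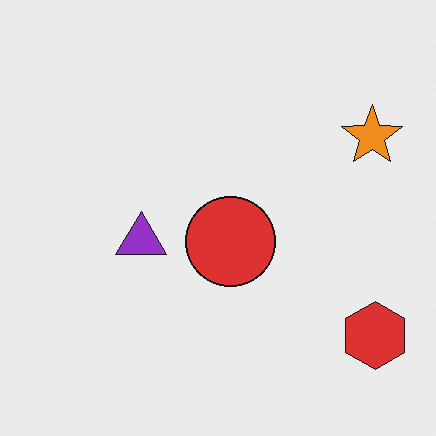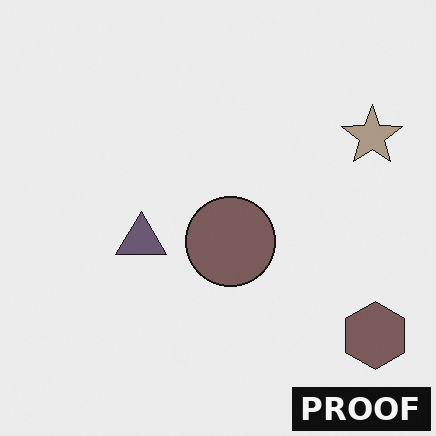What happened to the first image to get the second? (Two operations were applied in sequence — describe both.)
The transformation is: heavily desaturated, then watermarked with the text "PROOF" in the lower-right corner.

All colors are more muted and greyish — a global saturation change. A dark label reading "PROOF" appears in the lower-right corner.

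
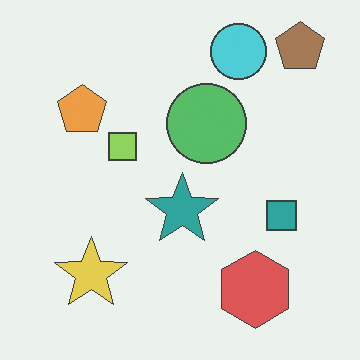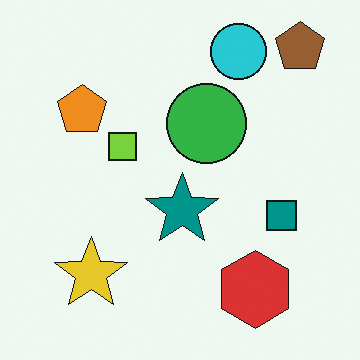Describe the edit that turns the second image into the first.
It was given slightly reduced contrast.

Tones are pushed toward mid-grey across the whole image — a global contrast change.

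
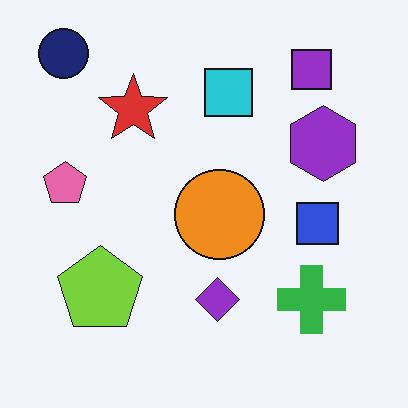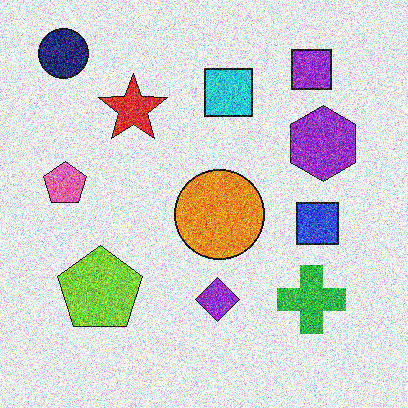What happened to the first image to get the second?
It was degraded with strong gaussian noise.

Random speckle covers the whole image, including the flat background.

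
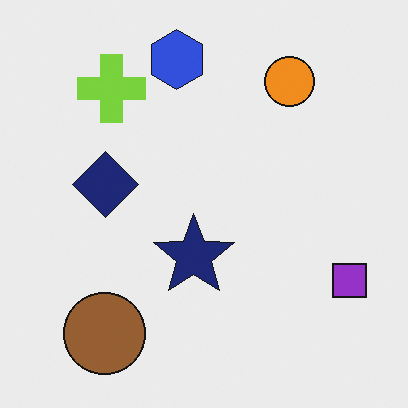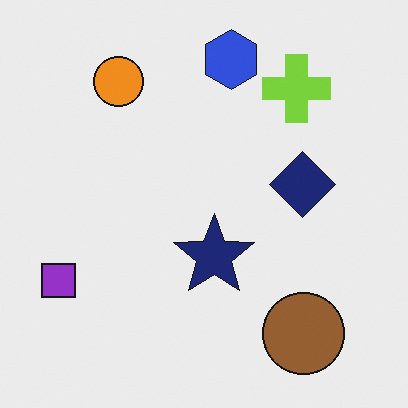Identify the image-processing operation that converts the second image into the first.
Flipped horizontally (left ↔ right).

The purple square is in the bottom-left of the second image and the bottom-right of the first — shapes on opposite sides of the vertical midline have swapped in a mirror flip.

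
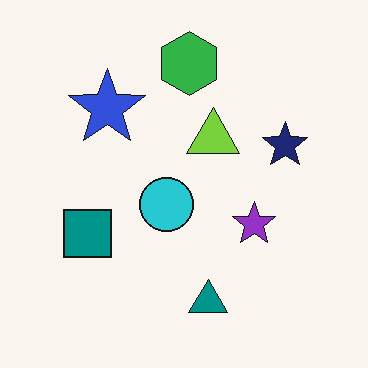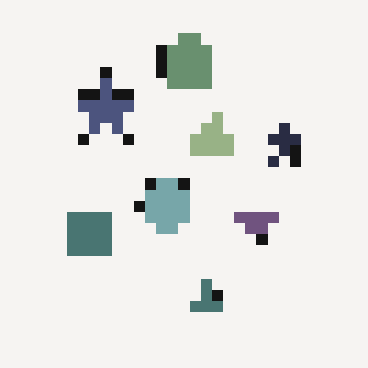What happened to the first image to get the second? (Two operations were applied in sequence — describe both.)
Heavily pixelated into large blocks, then made much more muted (saturation change).

Shapes are reduced to large square blocks; fine edges and outlines are lost — a downscale-then-upscale (mosaic) effect. All colors are more muted and greyish — a global saturation change.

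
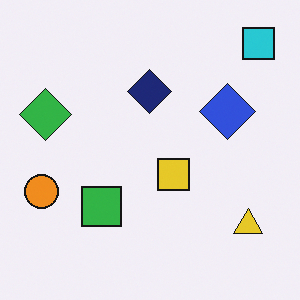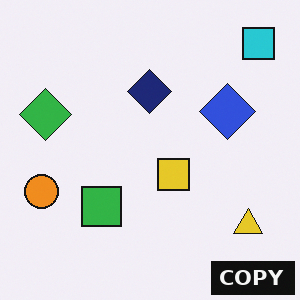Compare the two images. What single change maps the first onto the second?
Watermarked with the text "COPY" in the lower-right corner.

A dark label reading "COPY" appears in the lower-right corner.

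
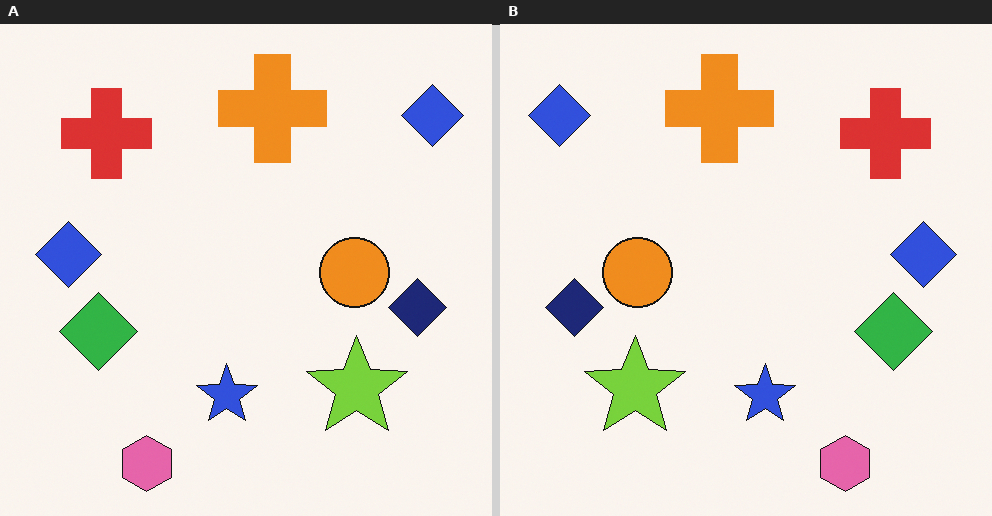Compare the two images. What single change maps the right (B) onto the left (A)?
Flipped horizontally (left ↔ right).

The navy diamond is in the left of the right (B) image and the right of the left (A) — shapes on opposite sides of the vertical midline have swapped in a mirror flip.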